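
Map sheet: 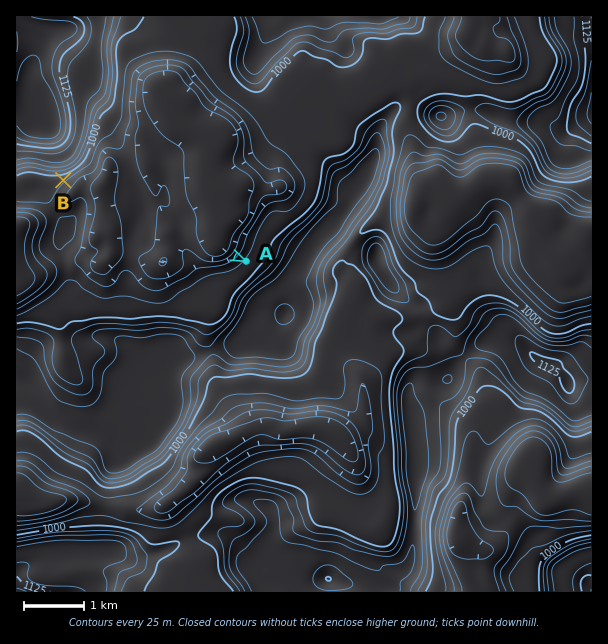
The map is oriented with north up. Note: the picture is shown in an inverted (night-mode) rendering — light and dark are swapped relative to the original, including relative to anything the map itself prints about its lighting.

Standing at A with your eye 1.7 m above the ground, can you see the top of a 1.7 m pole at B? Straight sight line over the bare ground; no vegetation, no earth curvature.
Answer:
yes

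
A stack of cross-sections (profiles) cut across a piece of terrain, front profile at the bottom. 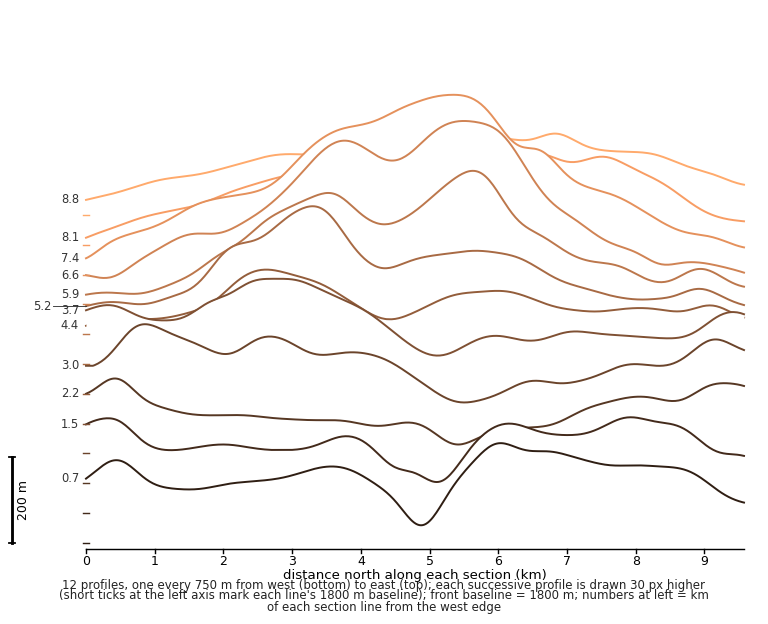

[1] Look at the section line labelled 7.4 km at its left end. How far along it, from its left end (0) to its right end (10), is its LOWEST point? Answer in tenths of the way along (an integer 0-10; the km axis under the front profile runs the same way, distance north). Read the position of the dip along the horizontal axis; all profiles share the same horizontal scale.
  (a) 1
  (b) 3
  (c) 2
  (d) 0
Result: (d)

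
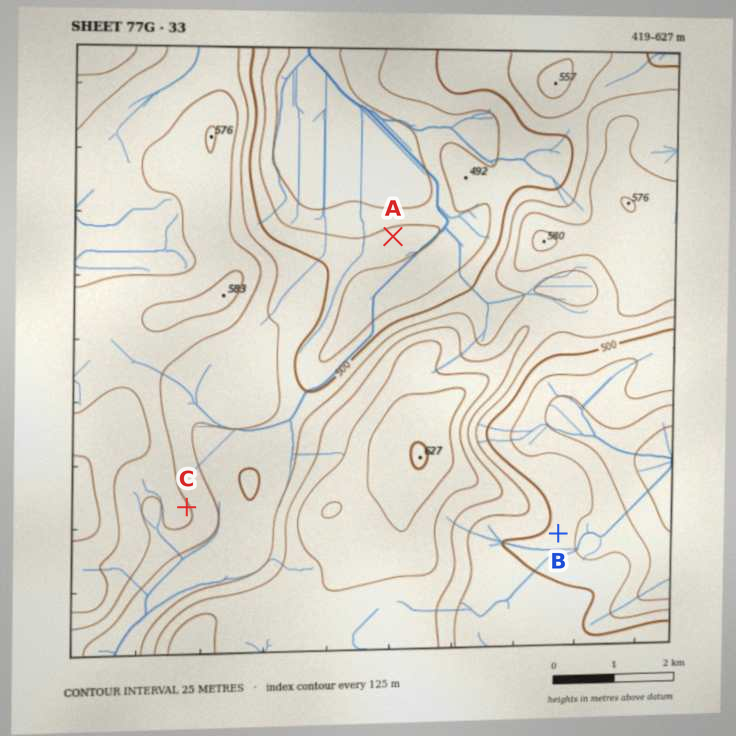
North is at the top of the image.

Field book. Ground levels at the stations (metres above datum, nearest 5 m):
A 485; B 490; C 550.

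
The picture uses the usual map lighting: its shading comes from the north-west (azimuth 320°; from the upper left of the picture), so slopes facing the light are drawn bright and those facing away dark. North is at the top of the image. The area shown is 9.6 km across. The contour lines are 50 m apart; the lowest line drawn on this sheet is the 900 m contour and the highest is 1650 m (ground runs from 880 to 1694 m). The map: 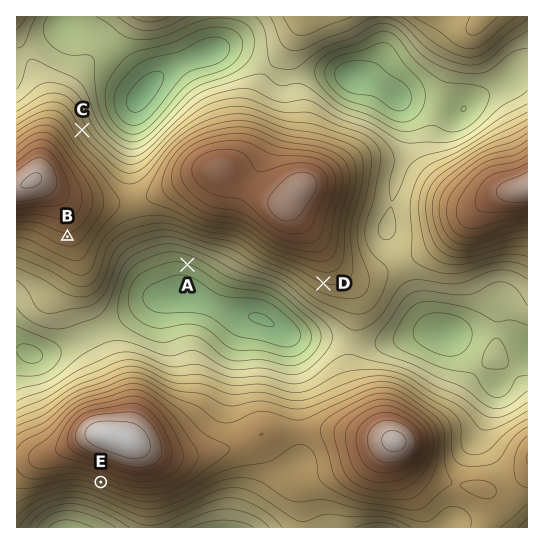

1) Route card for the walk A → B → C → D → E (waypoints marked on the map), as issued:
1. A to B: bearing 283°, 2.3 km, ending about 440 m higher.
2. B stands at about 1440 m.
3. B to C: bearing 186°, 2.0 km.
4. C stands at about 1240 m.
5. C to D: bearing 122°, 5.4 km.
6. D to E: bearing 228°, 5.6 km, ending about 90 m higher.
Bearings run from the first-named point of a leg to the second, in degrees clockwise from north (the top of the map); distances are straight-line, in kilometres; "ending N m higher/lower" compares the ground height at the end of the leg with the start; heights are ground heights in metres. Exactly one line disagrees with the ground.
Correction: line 3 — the bearing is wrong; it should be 008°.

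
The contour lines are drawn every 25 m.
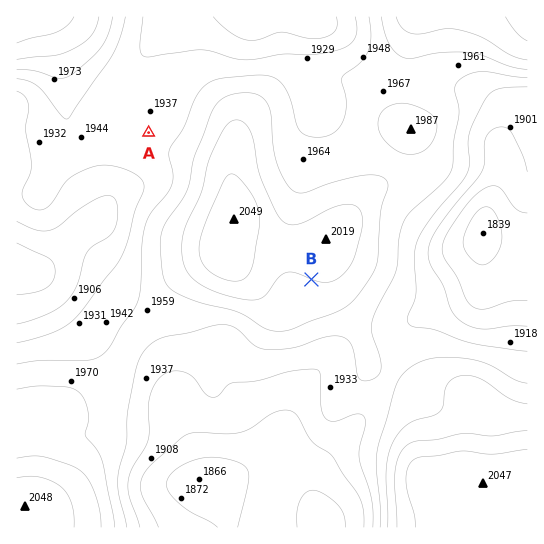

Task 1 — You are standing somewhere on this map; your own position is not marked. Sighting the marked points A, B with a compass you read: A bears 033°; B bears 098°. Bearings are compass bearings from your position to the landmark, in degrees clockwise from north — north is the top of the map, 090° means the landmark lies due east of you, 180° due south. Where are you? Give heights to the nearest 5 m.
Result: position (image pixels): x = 75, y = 246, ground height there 1890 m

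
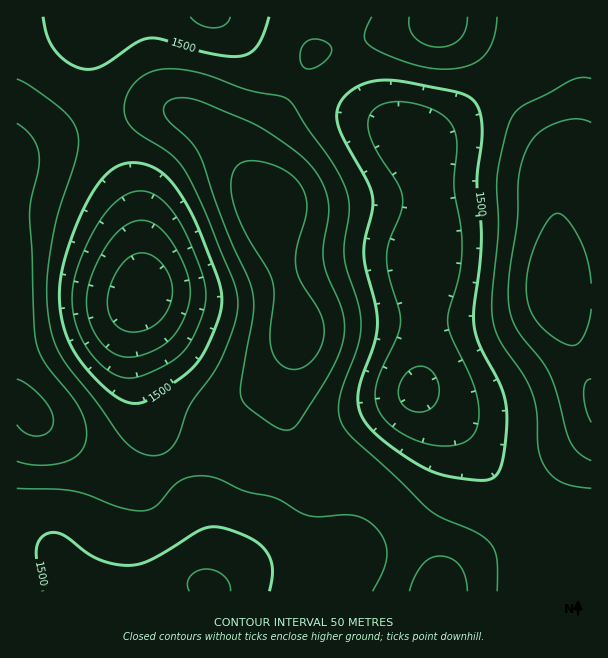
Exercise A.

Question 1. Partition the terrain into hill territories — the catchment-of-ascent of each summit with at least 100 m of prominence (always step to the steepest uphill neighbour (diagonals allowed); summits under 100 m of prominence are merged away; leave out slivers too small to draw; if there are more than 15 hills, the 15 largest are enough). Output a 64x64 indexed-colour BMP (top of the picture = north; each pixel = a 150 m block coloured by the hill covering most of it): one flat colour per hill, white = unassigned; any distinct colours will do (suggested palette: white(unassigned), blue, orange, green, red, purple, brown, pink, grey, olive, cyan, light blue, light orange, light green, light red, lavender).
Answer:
<image width="64" height="64" href="data:image/bmp;base64,Qk12CAAAAAAAAHYAAAAoAAAAQAAAAEAAAAABAAQAAAAAAAAIAAATCwAAEwsAABAAAAAAAAAA////ALR3HwAOf/8ALKAsACgn1gC9Z5QAS1aMAMJ34wB/f38AIr28AM++FwDox64AeLv/AIrfmACWmP8A1bDFABERERIiIiIiIiIhERERERERERERERERERERERERERERERERIiIiIiIiIiEREREREREREREREREREREREREREREREREiIiIiIiIiIREREREREREREREREREREREREREREREREiIiIiIiIiIhEREREREREREREREREREREREREREREREiIiIiIiIiIiEREREREREREREREREREREREREREREiIiIiIiIiIiIiIRERERERERERERERERERERERERERMyIiIiIiIiIiIiIhERERERERERERERERERERERERETMzIiIiIiIiIiIiIiEREREREREREREREREREREREREzMzMiIiIiIiIiIiIiEREREREREREREREREREREREREzMzMyIiIiIiIiIiIiIREREREREREREREREREREREREzMzMzIiIiIiIiIiIiIREREREREREREREREREREREREzMzMzMiIiIiIiIiIiIhEREREREREREREREREREREREzMzMzMyIiIiIiIiIiIhEREREREREREREREREREREREzMzMzMzIiIiIiIiIiIhERERERERERERERERERERERETMzMzMzMiIiIiIiIiIiERERERERERERERERERERERETMzMzMzMyIiIiIiIiIiERERERERERERERERERERERETMzMzMzMzIiIiIiIiIiIRERERERERERERERERERERERMzMzMzMzMiIiIiIiIiIRERERERERERERERERERERERMzMzMzMzMyIiIiIiIiIhERERERERERERERERERERERMzMzMzMzMzIiIiIiIiIiERERERERERERERERERERERMzMzMzMzMzMiIiIiIiIiERERERERERERERERERERERMzMzMzMzMzMyIiIiIiIiIRERERERERERERERERERERMzMzMzMzMzMzIiIiIiIiIhERERERERERERERERERERMzMzMzMzMzMzMiIiIiIiIhEREREREREREREREREREREzMzMzMzMzMzMyIiIiIiIiERERERERERERERERERERETMzMzMzMzMzMzIiIiIiIiIRERERERERERERERERERERMzMzMzMzMzMzMiIiIiIiIhEREREREREREREREREREREzMzMzMzMzMzMyIiIiIiIiERERERERERERERERERERETMzMzMzMzMzMzIiIiIiIiIRERERERERERERERERERERMzMzMzMzMzMzMiIiIiIiIhEREREREREREREREREREREzMzMzMzMzMzMyIiIiIiIiERERERERERERERERERERETMzMzMzMzMzMzIiIiIiIiIRERERERERERERERERERERMzMzMzMzMzMzMiIiIiIiIiEREREREREREREREREREREzMzMzMzMzMzMyIiIiIiIiIRERERERERERERERERERETMzMzMzMzMzMzIiIiIiIiIhERERERERERERERERERERMzMzMzMzMzMzMiIiIiIiIiEREREREREREREREREREREzMzMzMzMzMzMyIiIiIiIiIRERERERERERERERERERETMzMzMzMzMzMzIiIiIiIiIhEREREREREREREREREREREzMzMzMzMzMzMiIiIiIiIiERERERERERERERERERERETMzMzMzMzMzMyIiIiIiIiIRERERERERERERERERERERMzMzMzMzMzMzIiIiIiIiIhEREREREREREREREREREREzMzMzMzMzMzMiIiIiIiIhERERERERERERERERERERETMzMzMzMzMzMyIiIiIiIiERERERERERERERERERERERMzMzMzMzMzMzIiIiIiIiIREREREREREREREREREREREzMzMzMzMzMzMiIiIiIiIhERERERERERERERERERERETMzMzMzMzMzMyIiIiIiIhERERERERERERERERERERERMzMzMzMzMzMzIiIiIiIiEREREREREREREREREREREREzMzMzMzMzMzMiIiIiIiEREREREREREREREREREREREzMzMzMzMzMzMyIiIiIiIRERERERERERERERERERERETMzMzMzMzMzMzIiIiIiIRERERERERERERERERERERERMzMzMzMzMzMzMiIiIiIhERERERERERERERERERERERETMzMzMzMzMzMyIiIiIiEREREREREREREREREREREREREzMzMzMzMzMzIiIiIiEREREREREREREREREREREREREREzMzMzMzMzMiIiIiIRERERERERERERERERERERERERERMzMzMzMzMyIiIiIhERERERERERERERERERERERERERETMzMzMzMzIiIiIiEREREREREREREREREREREREREREREzMzMzMzMiIiIiIREREREREREREREREREREREREREREREzMzMzMyIiIiIRERERERERERERERERERERERERERERERMzMzMzIiIiIhERERERERERERERERERERERERERERERETMzMzMiIiIiEREREREREREREREREREREREREREREREREzMzMyIiIiIRERERERERERERERERERERERERERERERERMzMzIiIiIhERERERERERERERERERERERERERERERERETMzMiIiIiIRERERERERERERERERERERERERERERERERETMyIiIiIhERERERERERERERERERERERERERERERERERER"/>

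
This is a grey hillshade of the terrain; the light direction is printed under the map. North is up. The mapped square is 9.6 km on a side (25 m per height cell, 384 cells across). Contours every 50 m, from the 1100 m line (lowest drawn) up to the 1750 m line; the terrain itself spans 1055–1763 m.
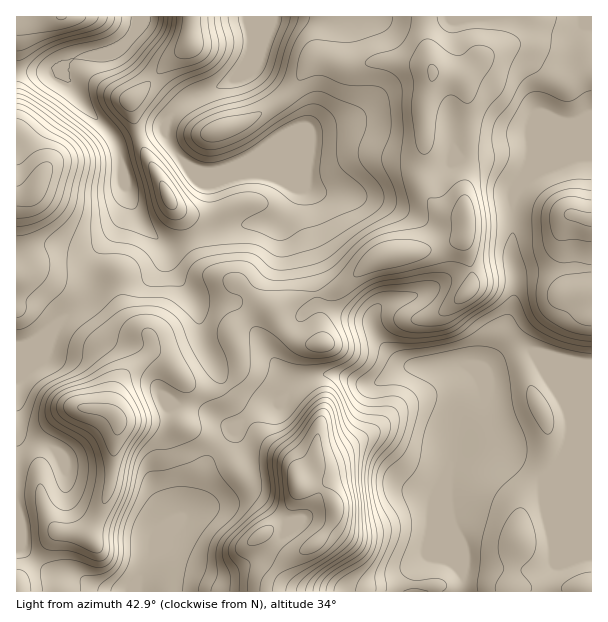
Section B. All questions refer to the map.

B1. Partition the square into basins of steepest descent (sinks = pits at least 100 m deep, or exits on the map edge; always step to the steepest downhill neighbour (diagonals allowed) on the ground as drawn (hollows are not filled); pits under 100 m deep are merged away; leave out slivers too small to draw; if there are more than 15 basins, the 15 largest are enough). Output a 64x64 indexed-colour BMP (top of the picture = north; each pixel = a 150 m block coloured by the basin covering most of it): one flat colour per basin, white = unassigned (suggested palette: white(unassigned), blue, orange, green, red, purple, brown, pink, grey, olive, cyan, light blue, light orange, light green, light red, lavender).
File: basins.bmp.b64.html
<image width="64" height="64" href="data:image/bmp;base64,Qk12CAAAAAAAAHYAAAAoAAAAQAAAAEAAAAABAAQAAAAAAAAIAAATCwAAEwsAABAAAAAAAAAA////ALR3HwAOf/8ALKAsACgn1gC9Z5QAS1aMAMJ34wB/f38AIr28AM++FwDox64AeLv/AIrfmACWmP8A1bDFABEREREREREREREREREREREREREREREREREREREREREREREREREREREREREREREREREREREREREREREREREREREREREREREREREREREREREREREREREREREREREREREREREREREREREREREREREREREREREREREREREREREREREREREREREREREREREREREREREREREREREREREREREREREREREREREREREREREREREREREREREREREREREREREREREREREREREREREREREREREREREREREREREREREREREREREREREREREREREREREREREREREREREREREREREREREREREREREREREREREREREREREREREREREREREREREREREREREREREREREREREREREREREREREREREREREREREREREREREREREREREREREREREREREREREREREREREREREzMRERERERERERERERERERERERERERERERERERERERETMxERERERERERERERERERERERERERERERERERERERERMzEREREREREREREREREREREREREREREREREREREREREzMRERERERERERERERERERERERERERERERERERERERETMxERERERERERERERERERERERERERERERERERERERERMzMREREREREREREREREREREREREREREREREREREREREzMxERERERERERERERERERERERERERERERERERERERETMzMRERERERERERERERERERERERERERERERERERERERMzMxEREREREREREREREREREREREREREREREREREREREzMzMxMzERERERERERERERERERERERERERERERERERETMzMzMzMRERERERERERERERERERERERERERERERERERMzMzMzMxERERERMxEREREREREREREREREREREREREREzMzMzMzMRERETMzMRERERERERERERERERERERERERETMzMzMzMxERETMzMzERERERERERERERERERERERERERMzMzMzMzMxETMzMzMREREREREREREREREREREREREREzMzMzMzMzMzMzMzMxERERERERERERERERERERERERETMzMzMzMzMzMzMzMxERERERERERERERERERERERERERMzMzMzMzMzMzMzMzEREREREREREREREREREREREREREzMzMzMzMzMzMzMzMRERERERERERERERERERERERERETMzMzMzMzMzMzMzMzMRERERERERERERERERERERERERMzMzMzMzMzMzMzMzMzMREREREREREREREREREREREREzMzMzMzMzMzMzMzMzMiIRERERERERERERERERERERETMzMzMzMzMzMzMzMzMiIiIiIRERERERERERERERERERMzMzMzMzMzMzMzMzIiIiIiIiIRERERERERERERERERETMzMzMzMzMzMzMyIiIiIiIiIiEREREREREREREREREREzMzMzMzMzMzMyIiIiIiIiIiIhEREREREREREREREREzMzMzMzMzMzMyIiIiIiIiIiIiIiERERERERERERERETMzMzMzMzMzMzIiIiIiIiIiIiIiIiIiERERERERERERMzMzMzMzMzMzIiIiIiIiIiIiIiIiIiIiIREREREREREzMzMzMzMzMzMiIiIiIiIiIiIiIiIiIiIhERERERERETMzMzMzMzMzMiIiIiIiIiIiIiIiIiIiIiERERERERERMzMzMzMzMzMyIiIiIiIiIiIiIiIiIiIREREREREREREzMzMzMzMzMyIiIiIiIiIiIiIiIiIiIREREREREREREzMzMzMzMzMzIiIiIiIiIiIiIiIiIiIRERERERERERETMzMzMzMzMzIiIiIiIiIiIiIiIiIiIhERERERERERERMzMzMzMzMzMiIiIiIiIiIiIiIiIiIiEREREREREREREzMzMzMzMzMiIiIiIiIiIiIiIiIiIiIRERERERERERETMzMzMzMzMiIiIiIiIiIiIiIiIiIiIhERERERERERERMzMzMzMzMyIiIiIiIiIiIiIiIiIiIiEREREREREREREzMzMzMzMzIiIiIiIiIiIiIiIiIiIiIRERERERERERETMzMzMzMzIiIiIiIiIiIiIiIiIiIiIhERERERERERERMzMzMzMzMiIiIiIiIiIiIiIiIiIiIiEREREREREREREzMzMzMzMyIiIiIiIiIiIiIiIiIiIiIRERERERERERETMzMzMzMzIiIiIiIiIiIiIiIiIiIiIhERERERERERERMzMzMzMzMyIiIiIiIiIiIiIiIiIiIiIREREREREREREzMzMzMzMzMiIiIiIiIiIiIiIiIiIiIhERERERERERETMzMzMzMzMzIiIiIiIiIiIiIiIiIiIiERERERERERERMzMzMzMzMzMyIiIiIiIiIiIiIiIiIiIREREREREREREzMzMzMzMzMzMiIiIiIiIiIiIiIiIiIhERERERERERETMzMzMzMzMzMzIiIiIiIiIiIiIiIiIiERERERERERERMzMzMzMzMzMzMiIiIiIiIiIiIiIiIiIREREREREREREzMzMzMzMzMzMyIiIiIiIiIiIiIiIiIRERERERERERETMzMzMzMzMzMzIiIiIiIiIiIiIiIiIhERERERERERER"/>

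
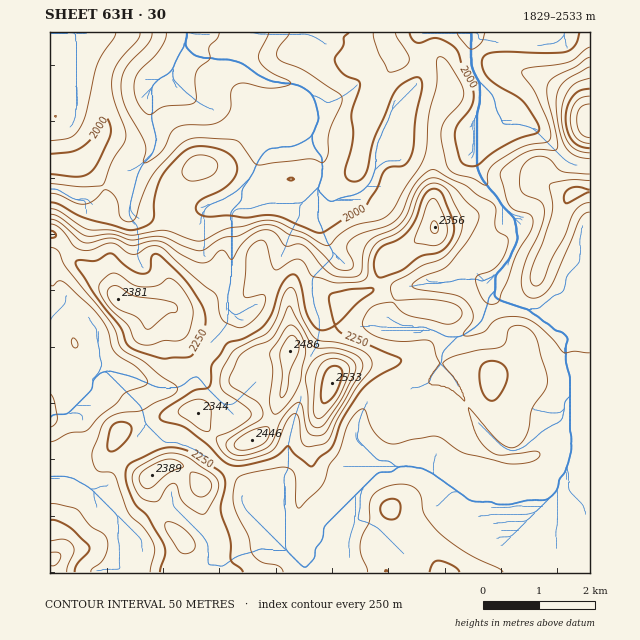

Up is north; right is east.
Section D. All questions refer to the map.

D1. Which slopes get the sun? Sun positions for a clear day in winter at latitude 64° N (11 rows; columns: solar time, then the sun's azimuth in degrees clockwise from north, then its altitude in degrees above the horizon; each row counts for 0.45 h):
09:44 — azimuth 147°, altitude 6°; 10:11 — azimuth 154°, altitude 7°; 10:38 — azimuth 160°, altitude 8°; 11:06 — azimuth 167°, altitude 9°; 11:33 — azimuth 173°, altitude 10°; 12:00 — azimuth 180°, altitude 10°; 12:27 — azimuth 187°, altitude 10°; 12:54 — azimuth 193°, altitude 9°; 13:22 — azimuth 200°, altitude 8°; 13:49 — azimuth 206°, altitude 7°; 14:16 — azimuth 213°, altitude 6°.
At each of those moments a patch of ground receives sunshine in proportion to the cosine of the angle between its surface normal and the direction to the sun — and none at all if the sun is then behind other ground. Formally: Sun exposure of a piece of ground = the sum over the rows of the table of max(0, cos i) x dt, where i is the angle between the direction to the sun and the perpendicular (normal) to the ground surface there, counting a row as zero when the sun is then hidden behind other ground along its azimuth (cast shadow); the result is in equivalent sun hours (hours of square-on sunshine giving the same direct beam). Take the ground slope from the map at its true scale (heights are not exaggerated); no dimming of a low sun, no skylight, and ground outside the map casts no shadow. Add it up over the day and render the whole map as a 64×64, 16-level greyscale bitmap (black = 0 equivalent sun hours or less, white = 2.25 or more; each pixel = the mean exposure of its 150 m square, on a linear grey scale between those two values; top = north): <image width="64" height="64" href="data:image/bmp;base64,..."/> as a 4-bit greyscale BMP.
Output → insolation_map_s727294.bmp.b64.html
<image width="64" height="64" href="data:image/bmp;base64,Qk12CAAAAAAAAHYAAAAoAAAAQAAAAEAAAAABAAQAAAAAAAAIAAATCwAAEwsAABAAAAAAAAAAAAAAABEREQAiIiIAMzMzAERERABVVVUAZmZmAHd3dwCIiIgAmZmZAKqqqgC7u7sAzMzMAN3d3QDu7u4A////AGZ3dlRVVDNFZlVCIjMzRVVVVVZlRFREMyIjMzM0REREZ5qoZVVUMkeZiGMiIiNFVVVVZ2QkVUMhEREiIzREREUSV3dlVVRFZ4d3ZUM0RVVVVVVWQjVWQhERIjNEVVVERAAREkVVVXiGRFZUREVVVVVVVUQzVWUyEiI0VVVVVURDAAERJFVYqWMkVTMzRVVVVVVVMjRWVDIjM0VVVVVVREQAASI0VoqWIjVUMzNFVVVVVVUzR5dTMzREVVVVVVVURQASM0VYqXQ0VmQzNFVVVVVVVURpl1QzREVVVVVVVVVVABI0RWiqdVWJhkM0VVVVZVVVVVVVVEREVVVVVVVVVVUAEjRFaLuFV5qpZERVVUV3VVVUIRJERERVVVVVVVVVVRESNEV5rKdmial2VVVVRXh1VVMQABM0RFVVVVVVVVVVMzNFVniauoZUNFZlVVVVeHVVVCEAEjRVVWZmZmZVVVVVRFeHZDOMyVAAJpmHZmZ3ZlVUMiIjRVVmZmd3dmZVVXZlV5hRAASHIAA7/+y5mHZ3VVRFVEVVZmZmZmZ3ZlVVd3ZWiFEAAAAAAp///9qamKl1VVVmZmZmZmZVVVVlVUU1ZTNYYxAAAAAWvf//6XmrynVVZ3d2ZmZmVFVVREVVRAEjIjZ1IQAAAncyN724Zq3adVZ4iHdmZmVFVmZUM0RVAAASNEQyEABKowAAE4llrtl2Vnh3dmZmZUVnZmVDNFUQABERESM0WLyDEAAAaoad25dmd2ZmZmZUVnZlVVRFVUMyEAAAATWLqGQxAAGMyHrdynZVRVVWZURndlVVVVVVVUQxAAAAABIhIzIyJY3qVr7slkQ0REVUNXh2VWZmVVVVREMhABEAAAACWJiFWcpVje2nQzNEQzNFeHZmZmZlVVVERDIRERAAAAObllRFiGRZvMl1REQzI1Znd2ZmZlVFVVREMhEjV2QQE2ZVRERWVDWc3Kh3ZlRVZmZmZmVVRFVVZlQzNGiqhTM0M1VURWUzIli7upiHZVVmVERVVUQ0VVZ3VEV5u6dmdkMSV3ZmhjEAAkZmZ3dlVVQyEjREQzRCVndlac79p3d1MREkZmaIMAAAASIzRVQyIRAAJEQzMxBWZlVpzv66qYVDIAABEkUQAAAAAAABNCAAAAAkVDMhAFVUNFaJu7u7l2QgAAABAQAAAAAAAAACQxAAAkVDIRIzVENFeJh4iZmHUxAAAAEAAAAAAAESIjR5YxEjMhEBRVVURFesynZ3ZmZSEQAAAQAAAAESI0Vniau3MiEAABRFVWVEau/rhmZlVTIiEAACAAAAJEREV4mal3UxAAABNEVVdlat/qdUNFQyIzMyABIRAAEkZ3ZlVDIQESEQACREVVV2ad23MQABIhESMjMhEhEBEiNYh0EAAAABIzM1mpVVVWaLyEEAAAARERIiNFMhAREQABJGQgAAAAI0Q0abuGZ3V6uDEAAAAQABEiI0QyEBEQAAADirgxABI0RENGiYZVV5uVIQAAARAAASIkRDIQEQAAABas3bqHVEVmVDNHdlRHmEIRAAACEAAAIzRDIhABAAAAJXirzdyWVmZkMjaHVVhiAAEAABEAAAASIzMiEAEAAAASI1m97rl2ZmQyJIhlXHEAAAAAAAAAAAAREjIAAAAAARAAFZzuyoZVVDETiXVaUAAAAAAAAAAAAAAAEQAAAAAAAAABWbuphlQ0MRJ6hVEAAAAAAAAAAAAAAAAAAAAAAAAAAAAlZlZ3ZCNDIjeGUAAAAAAAAAAAAAAAAAAAAAAAAAAAABMyNFZlREQyJYhgAAAAAAAAABEQAAAAAAAAAAAAAAAAIhIiI0VVd1Q0iqAAAAAAAAABIiEQAAAAAAAAAAAAAAAiEiEREkiZhlWc4AAAAAAAABI0RDIQAAAAAAESIRAAABEBIRAAR3iYZGrBAAAAAAAAE0VWZTEQABIyIiNDIRAAAAAAAAJmZ4dBESUhEQAAAAATRFVVQxESM0QiI0MyEQAAAAAAFWVVVBAAB3ZVIAAAAAE0VVVDEQAAEjIjMzIRAAAAAAASMzQzEAADIjVTEAAAABNEQyIRAAAAIzMzMhEQAQAAAAAAEREAADAAAlZTIQAAAAAAASIhEAETMzMzIiESERERAAAAAAFc8AAANnZDEAAAAAACRERDMiNEREQzMiIiIiIhAAAABe/xAAElZkIREAAAABNFZmVEM0VERDMzMzMzMyIQAAAYzvQyEjREIRERAAAAEjRWZVUzNFRUQzMzREQzMiEAADiIhVQzMzIREREAAAASM0VVVUMjRVVEMzRXdkMzMiECd2VEREQzIhEhEQAAASIzNEVURCI1VUQzM0ioZDMzM1h1MhRERDMiIiIREAAjNEMzIzNEQyNWVEQzNYl1M0RFeGMQBEREMzMzMiIRI0REMhAAE1eGQzVlREMzVlQ0RWd2QhAERVREREMzMzNFVEMhARI2iIh0I3h1REMzI0ZniHQhAAVVVERmVEQzNEQzIhJGeImYiIdTWKl1VCETeIh2QhAABVVURHiGVEREMiESNoqqqph2Z3ZXqodUIiR3ZUMQAAAFVVREaamGVEQzM0RWeJmYdlRFZmd2ZlMjM0MhAAAAAAVVVENIq5hlVEVVVUQ0VmVERDNGZkIjIRIhAAAAAAAABVVVQzWKmHVURERVQyIiIzRVRFZjIQAAARERIzMhAAAFVVVURFZmVVRERFVUMzMzRFREVVMzMhESMzRVVUQxAA"/>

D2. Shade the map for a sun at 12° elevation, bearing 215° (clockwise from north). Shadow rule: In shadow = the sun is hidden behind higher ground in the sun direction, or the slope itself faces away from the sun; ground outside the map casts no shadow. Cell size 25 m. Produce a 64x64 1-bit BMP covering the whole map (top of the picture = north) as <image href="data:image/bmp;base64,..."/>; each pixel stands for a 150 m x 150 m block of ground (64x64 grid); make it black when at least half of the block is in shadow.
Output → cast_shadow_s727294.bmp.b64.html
<image width="64" height="64" href="data:image/bmp;base64,Qk0+AgAAAAAAAD4AAAAoAAAAQAAAAEAAAAABAAEAAAAAAAACAAATCwAAEwsAAAIAAAAAAAAA////AAAAAAAAAAAAAAAAAAAAAAAAAAAAAAAAAAAAAAAwAAAAAAAAADgAAAAAAAAAGAAAAAAAAAAAAAAAAAAAAAAAAAAAAAAAAAAAAAAAAAAAAAAAAAAAAAAAGAAAAAAAAAA4AAAAAAAAAHgAAAAAAAAf+AAAAAAAAA/gAAAAAAAAA8AAAAAAAAAABwAAAAAAAAADwAAAAAAAwAAAAAAAAABAIAAAAAAAAABgAAAAAAAAACAAAAAAAAAAAAAAAAAAAAAAAAAAAAAAAAAAOAAAAAAAAAD8AAAAAAAAA/8AAAAAAAPH/wAAAAAAAcf/AABwAAAAB78AAeAAAAAHjwAD4AAAQAeDAcAAAADgB4Af4AAA8eAHgB/gAADx4Ab4AAAAAPPgB/gAAAAA4+AD+AAAABjn4APgAAAAGe/gA8AAAAA///AfwYAAAP/////DgQAA/////8fDgAD///H/wAOAAP/44H/AA8AA//AAHgAD+AB+AAAAAAfwAA4AAAAAB/APAAAAAAAH8A8AAAAAAAPwH8AAHAAAAfBwAAB8AAAA+PAAAHwAAABwcAAAOAAAACAAAOAAAAAAAAAB4AAAAAAAAAHgAAAAAAAAAcAAAAAAAAEAwAAAAABAAQAAAAAAAMAAAAAAAAAAwAAAAAAAAADAAAAAAAAAAIAAAAAAAAAjwAAAAAAAACGAAA=="/>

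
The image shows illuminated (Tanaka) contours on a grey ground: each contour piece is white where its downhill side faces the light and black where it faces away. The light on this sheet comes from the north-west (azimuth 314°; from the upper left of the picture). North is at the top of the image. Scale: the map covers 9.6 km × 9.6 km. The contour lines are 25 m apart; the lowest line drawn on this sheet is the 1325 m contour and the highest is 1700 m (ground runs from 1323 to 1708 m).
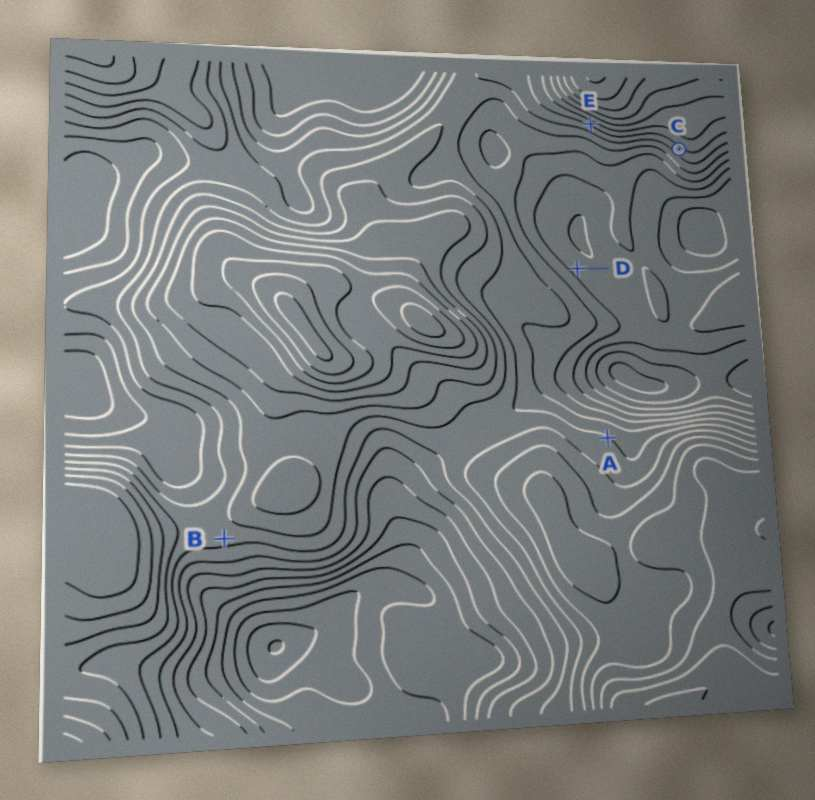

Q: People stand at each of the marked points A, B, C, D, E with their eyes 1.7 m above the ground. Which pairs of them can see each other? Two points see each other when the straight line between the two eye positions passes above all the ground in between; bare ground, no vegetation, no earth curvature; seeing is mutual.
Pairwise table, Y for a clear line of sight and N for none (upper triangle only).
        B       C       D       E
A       N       Y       N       Y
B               N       N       N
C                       Y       N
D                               Y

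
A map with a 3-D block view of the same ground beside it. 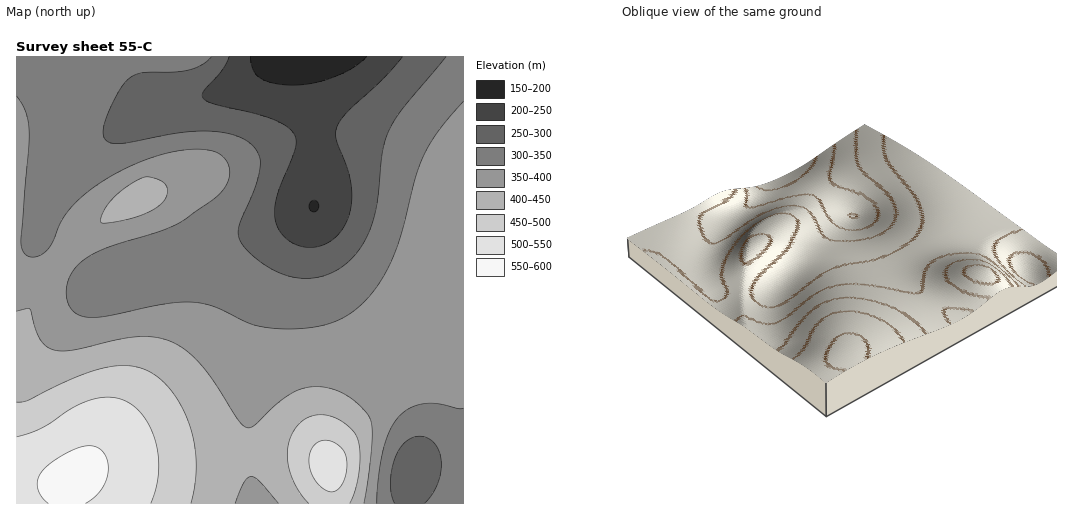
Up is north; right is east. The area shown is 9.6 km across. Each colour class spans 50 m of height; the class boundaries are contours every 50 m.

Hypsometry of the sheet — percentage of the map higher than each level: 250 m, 91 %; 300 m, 79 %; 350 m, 52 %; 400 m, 24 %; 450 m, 13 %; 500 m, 7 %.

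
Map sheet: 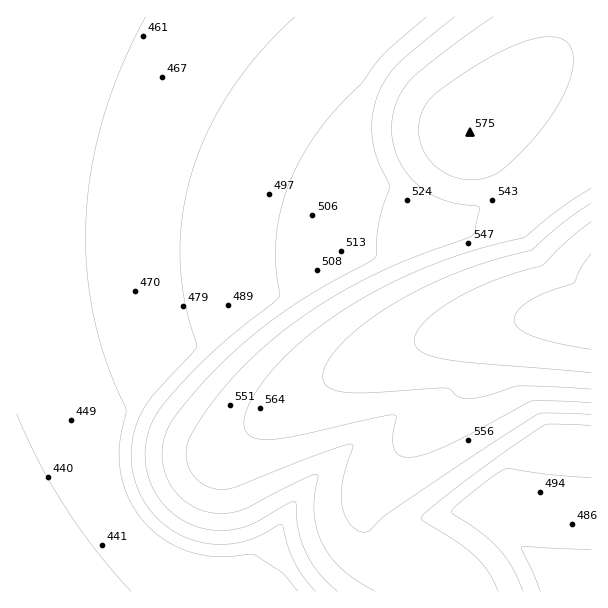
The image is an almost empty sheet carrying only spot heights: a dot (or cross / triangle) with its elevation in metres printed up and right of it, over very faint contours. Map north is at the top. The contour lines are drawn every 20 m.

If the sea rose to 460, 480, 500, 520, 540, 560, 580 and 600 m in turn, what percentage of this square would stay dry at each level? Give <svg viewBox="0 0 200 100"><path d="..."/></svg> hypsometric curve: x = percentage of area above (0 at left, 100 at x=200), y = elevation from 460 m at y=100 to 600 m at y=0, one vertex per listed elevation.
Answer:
<svg viewBox="0 0 200 100"><path d="M163 100l-28-14-29-15-21-14-20-14-26-14-21-15-9-14"/></svg>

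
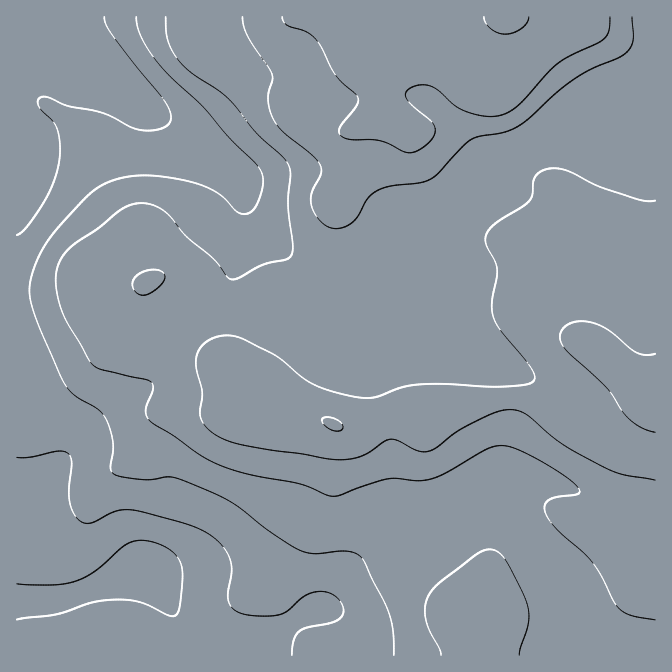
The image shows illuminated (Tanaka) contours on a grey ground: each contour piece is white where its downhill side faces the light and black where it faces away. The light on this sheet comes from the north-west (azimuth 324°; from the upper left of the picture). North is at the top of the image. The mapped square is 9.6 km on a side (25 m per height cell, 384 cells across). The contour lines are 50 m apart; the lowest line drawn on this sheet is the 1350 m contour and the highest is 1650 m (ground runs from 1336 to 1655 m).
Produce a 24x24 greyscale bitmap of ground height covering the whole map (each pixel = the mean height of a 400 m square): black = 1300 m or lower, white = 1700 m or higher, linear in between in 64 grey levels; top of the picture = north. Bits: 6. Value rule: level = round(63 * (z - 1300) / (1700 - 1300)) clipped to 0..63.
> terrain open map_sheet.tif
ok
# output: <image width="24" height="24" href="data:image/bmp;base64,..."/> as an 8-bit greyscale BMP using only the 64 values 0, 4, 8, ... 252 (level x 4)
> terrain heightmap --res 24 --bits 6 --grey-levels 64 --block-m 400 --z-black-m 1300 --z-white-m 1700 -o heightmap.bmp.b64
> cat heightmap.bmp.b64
<image width="24" height="24" href="data:image/bmp;base64,Qk12BgAAAAAAADYEAAAoAAAAGAAAABgAAAABAAgAAAAAAEACAAATCwAAEwsAAAABAAAAAAAAAAAAAAEBAQACAgIAAwMDAAQEBAAFBQUABgYGAAcHBwAICAgACQkJAAoKCgALCwsADAwMAA0NDQAODg4ADw8PABAQEAAREREAEhISABMTEwAUFBQAFRUVABYWFgAXFxcAGBgYABkZGQAaGhoAGxsbABwcHAAdHR0AHh4eAB8fHwAgICAAISEhACIiIgAjIyMAJCQkACUlJQAmJiYAJycnACgoKAApKSkAKioqACsrKwAsLCwALS0tAC4uLgAvLy8AMDAwADExMQAyMjIAMzMzADQ0NAA1NTUANjY2ADc3NwA4ODgAOTk5ADo6OgA7OzsAPDw8AD09PQA+Pj4APz8/AEBAQABBQUEAQkJCAENDQwBEREQARUVFAEZGRgBHR0cASEhIAElJSQBKSkoAS0tLAExMTABNTU0ATk5OAE9PTwBQUFAAUVFRAFJSUgBTU1MAVFRUAFVVVQBWVlYAV1dXAFhYWABZWVkAWlpaAFtbWwBcXFwAXV1dAF5eXgBfX18AYGBgAGFhYQBiYmIAY2NjAGRkZABlZWUAZmZmAGdnZwBoaGgAaWlpAGpqagBra2sAbGxsAG1tbQBubm4Ab29vAHBwcABxcXEAcnJyAHNzcwB0dHQAdXV1AHZ2dgB3d3cAeHh4AHl5eQB6enoAe3t7AHx8fAB9fX0Afn5+AH9/fwCAgIAAgYGBAIKCggCDg4MAhISEAIWFhQCGhoYAh4eHAIiIiACJiYkAioqKAIuLiwCMjIwAjY2NAI6OjgCPj48AkJCQAJGRkQCSkpIAk5OTAJSUlACVlZUAlpaWAJeXlwCYmJgAmZmZAJqamgCbm5sAnJycAJ2dnQCenp4An5+fAKCgoAChoaEAoqKiAKOjowCkpKQApaWlAKampgCnp6cAqKioAKmpqQCqqqoAq6urAKysrACtra0Arq6uAK+vrwCwsLAAsbGxALKysgCzs7MAtLS0ALW1tQC2trYAt7e3ALi4uAC5ubkAurq6ALu7uwC8vLwAvb29AL6+vgC/v78AwMDAAMHBwQDCwsIAw8PDAMTExADFxcUAxsbGAMfHxwDIyMgAycnJAMrKygDLy8sAzMzMAM3NzQDOzs4Az8/PANDQ0ADR0dEA0tLSANPT0wDU1NQA1dXVANbW1gDX19cA2NjYANnZ2QDa2toA29vbANzc3ADd3d0A3t7eAN/f3wDg4OAA4eHhAOLi4gDj4+MA5OTkAOXl5QDm5uYA5+fnAOjo6ADp6ekA6urqAOvr6wDs7OwA7e3tAO7u7gDv7+8A8PDwAPHx8QDy8vIA8/PzAPT09AD19fUA9vb2APf39wD4+PgA+fn5APr6+gD7+/sA/Pz8AP39/QD+/v4A////ACQoKCgwKCQoMDhAREhQaHyAhIB4dHB0dCAgJCgoICQ0PEA8PERUbICIiIR8dHR4gBwcHBwcHCQ4REhEQEhccHyEiIR4cHSAjDAwLCAcHCQ4RFBUVFhkbHR8gHx0dHyIiDQ0ODAkKDRAUFxobGxoaGxweHR0fISIgCw0RERASFBUYGhweHh0cGxobHR8gISEiDA0TFhcXGBodHiAhISAfHx0dHh4fISUmEA8SFxkaHSIlJicoKCUlJiIfHyAkKCorExITGBwfJCgqKywuLioqKygkIyYqLC0vExQXGx4iJikqKywsKigqKyspKCgqLC8xExcdHyAhJikpKigkIiIkJSUlJigrLzExFBofISMjJSkoJyMgICAgISEkJyovMTEvFh0hIiUkIyQkJCMgICAgICElKSwvLy0sGB8jJCcmIyEhIyIgICAgICElKiwsKysrFx8jJCYnJCAfICEhICAgICElKSwsKisrExsgIiMjIB0bHSAkIyEgICMnKi0rKSsrDxUbHyEgHRkYGiIoKCQhISIkKCopKioqDhEWGRwbGRcXGSIpKigmJSIiJCgpKCcmDhASFBQVFRUWGyIoLC0uLCYiIyUmJSQjDxARERAREhYbIiktLzAxLysoJiMjIyMjDxAQDw4PFBohJyorLzExLy8xMCgkIyMjDw4NDQ4TGyAkJykrMDIxMDI1NTApJCMjDQ0NDRIbISIkKSsvNDU0MzQ1NjMwLCgkDw4OEBceISInLS8xNDU1NTY3NzY0Mi0lA=="/>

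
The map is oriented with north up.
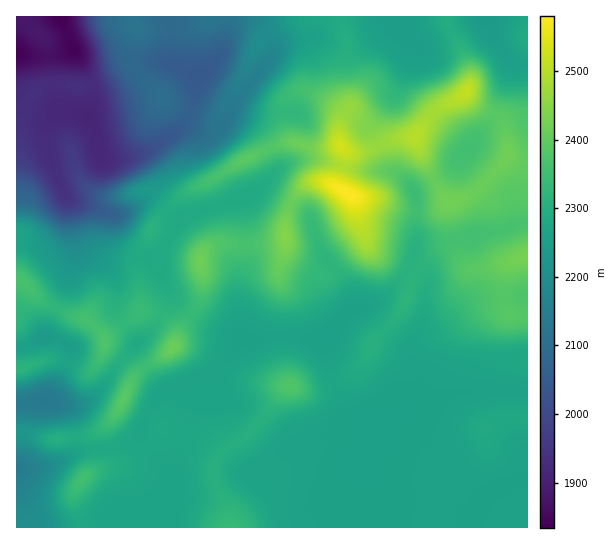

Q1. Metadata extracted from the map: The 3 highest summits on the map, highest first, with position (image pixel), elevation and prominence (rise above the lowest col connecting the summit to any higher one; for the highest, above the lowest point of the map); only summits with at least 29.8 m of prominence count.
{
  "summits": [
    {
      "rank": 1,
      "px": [349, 194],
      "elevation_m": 2580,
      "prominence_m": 746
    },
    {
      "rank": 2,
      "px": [341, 146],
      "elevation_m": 2529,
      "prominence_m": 39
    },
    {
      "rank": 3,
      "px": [466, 91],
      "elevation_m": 2513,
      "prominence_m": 50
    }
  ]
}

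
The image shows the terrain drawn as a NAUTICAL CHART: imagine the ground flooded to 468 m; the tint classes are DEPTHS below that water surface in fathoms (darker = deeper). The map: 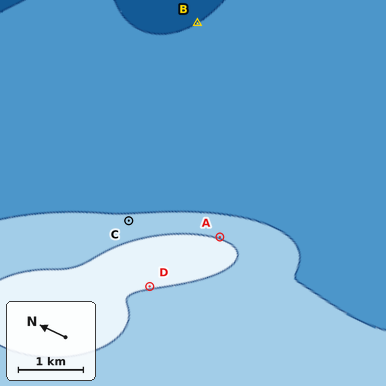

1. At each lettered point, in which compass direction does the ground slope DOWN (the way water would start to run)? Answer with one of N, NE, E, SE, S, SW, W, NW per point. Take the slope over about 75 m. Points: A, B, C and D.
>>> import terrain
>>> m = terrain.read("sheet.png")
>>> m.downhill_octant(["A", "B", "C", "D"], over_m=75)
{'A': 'E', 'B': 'NE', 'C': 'NE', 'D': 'SW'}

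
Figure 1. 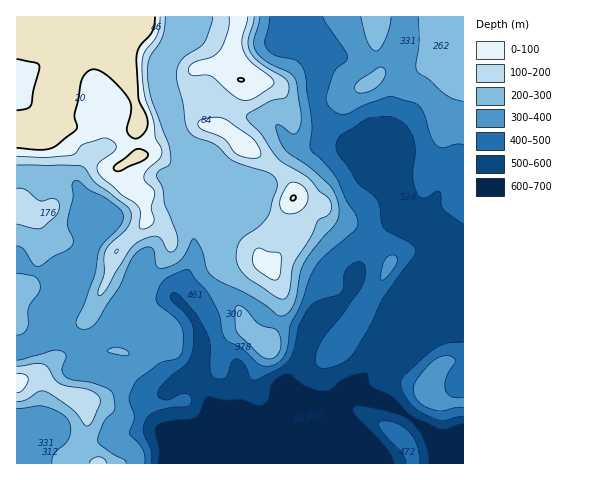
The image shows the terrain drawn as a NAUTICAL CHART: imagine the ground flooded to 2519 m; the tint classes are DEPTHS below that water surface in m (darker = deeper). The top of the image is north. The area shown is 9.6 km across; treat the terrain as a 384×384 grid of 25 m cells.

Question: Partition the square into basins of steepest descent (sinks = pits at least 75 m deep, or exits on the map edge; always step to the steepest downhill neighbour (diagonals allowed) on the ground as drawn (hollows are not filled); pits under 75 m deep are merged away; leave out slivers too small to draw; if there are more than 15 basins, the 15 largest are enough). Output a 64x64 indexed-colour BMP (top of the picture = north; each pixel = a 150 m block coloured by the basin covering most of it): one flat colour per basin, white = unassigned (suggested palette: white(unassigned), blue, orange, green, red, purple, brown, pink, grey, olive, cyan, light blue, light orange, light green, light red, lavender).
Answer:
<image width="64" height="64" href="data:image/bmp;base64,Qk12CAAAAAAAAHYAAAAoAAAAQAAAAEAAAAABAAQAAAAAAAAIAAATCwAAEwsAABAAAAAAAAAA////ALR3HwAOf/8ALKAsACgn1gC9Z5QAS1aMAMJ34wB/f38AIr28AM++FwDox64AeLv/AIrfmACWmP8A1bDFADMzMzMzMRERERERERERERERERERERERERERERERERERMzMzMzMREREREREREREREREREREREREREREREREREREzMzMzMxERERERERERERERERERERERERERERERERERETMzMzMzERERERERERERERERERERERERERERERERERERMzMzMzMREREREREREREREREREREREREREREREREREREzMzMzMxERERERERERERERERERERERERERERERERERETMzMzMzERERERERERERERERERERERERERERERERERERMzMzMzMREREREREREREREREREREREREREREREREREREzMzMzMxERERERERERERERERERERERERERERERERERETMzMzMxERERERERERERERERERERERERERERERERERERMzMzEREREREREREREREREREREREREREREREREREREREzMzERERERERERERERERERERERERERERERERERERERERERERERERERERERERERERERERERERERERERERERERERERERERERERERERERERERERERERERERERERERERERERERERERERERERERERERERERERERERERERERERERERERERERERERERERERERERERERERERERERERERERERERERERERERERERERERERERERERERERERERERERERERERERERERERERERERERERERERERERERERERERERERERERERERERERERERERERERERERERERERERERERERERERERERERERERERERERERERERERERERERERERERERERERERERERERERERERERERERERERERERERERERERERERERERERERERERERERERERERERERERERERERERERERERERERERERERERERERERERERERERERERERERERERERERERERERERERERERERERERERERERERERERERERERERERERERERERERERERERERERERERERERERERERERERERERERERERERERERERERERERERERERERERERERERERERERERERERERERERERERERERERERERERERERERERERERERERERERERERERERERERERERERERERERERERERERERERERERERERERERERERERERERERERERERERERERERERERERERERERERERERERERERERERERERERERERERERERERERERERERERERERERERERERERERERERERERERERERERERERERERERERERERERERERERERERERERERERERERERERERERERERERERERERERERERERERERERERERERERERERERERERERERERERERERERERERERERERERERERERERERERERERERERERERERERERERERERERERERERERERERERERERERERERERERERERERERERERERERERERERERERERERERERERERERERERERERERERERERERERERERERERERERERERERERERERERERERERERERERERERERERERERERERERERERERERERERERERERERERERERERERERERERERERERERERERERERERERERERERERERERERERERERERERERERERERERERERERERERERERERERERERERERERERERERERERERERERERERERERERERERERERERERERERERERERERERERERERERERERERERERERERERERERERERERERERERERERERERERERERERERERERERERERERERERERERERERERERERERERERERERERERERERERERERERERERERERERERERERERERERERERERERERERERERERERERERERERERERERERERERERERERERERERERERERERERERERERERERERERERERERERERERERERERESIiERERERERERERERERERERERERERERERERERERERESIiIRERERERERERERERERERERERERERERERERERERERIiIhEREREREREREREREREREREREREREREREREREREREiIiIRERERERERERERERERERERERERERERERERERERESIiIhERERERERERERERERERERERERERERERERERERERIiIiEREREREREREREREREREREREREREREREREREREREiIiIRERERERERERERERERERERERERERERERERERERESIiIiERERERERERERERERERERERERERERERERERERERIiIiIREREREREREREREREREREREREREREREREREREREiIiIiERERERERERERERERERERERERERERERERERERESIiIiIhERERERERERERERERERERERERERERERERERERIiIiIiIiIiEREREREREREREREREREREREREREREREREiIiIiIiIiIRERERERERERERERERERERERERERERERESIiIiIiIiIhERERERERERERERERERERERERERERERERIiIiIiIiIiIREREREREREREREREREREREREREREREREiIiIiIiIiIiIRERERERERERERERERERERERERERERESIiIiIiIiIiIhERERERERERERERERERERERERERERER"/>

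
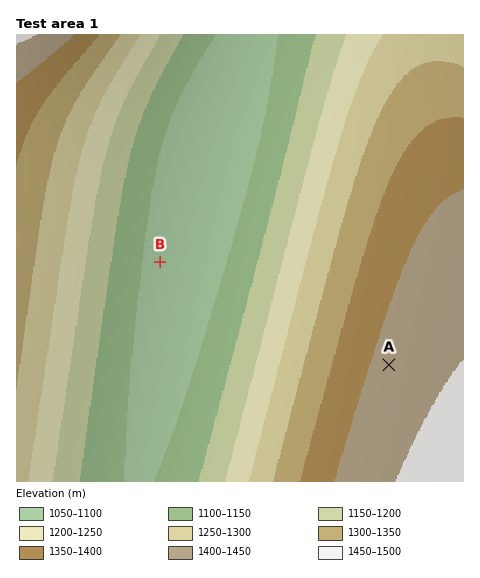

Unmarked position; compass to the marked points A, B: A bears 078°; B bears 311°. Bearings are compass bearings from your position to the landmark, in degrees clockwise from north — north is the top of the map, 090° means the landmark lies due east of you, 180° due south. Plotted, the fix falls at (300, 384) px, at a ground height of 1300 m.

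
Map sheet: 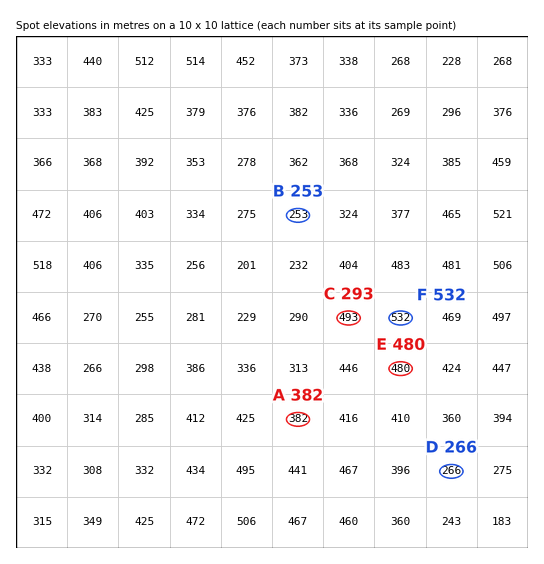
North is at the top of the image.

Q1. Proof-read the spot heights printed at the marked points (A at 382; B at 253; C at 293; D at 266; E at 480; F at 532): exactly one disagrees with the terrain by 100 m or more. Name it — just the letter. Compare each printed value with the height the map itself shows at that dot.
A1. C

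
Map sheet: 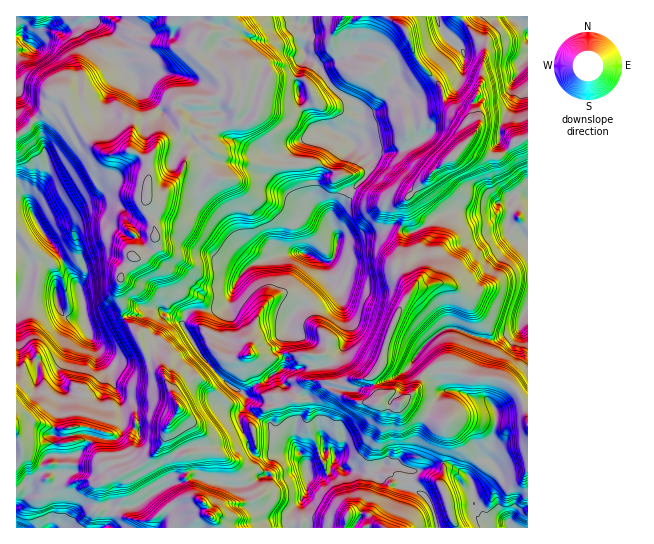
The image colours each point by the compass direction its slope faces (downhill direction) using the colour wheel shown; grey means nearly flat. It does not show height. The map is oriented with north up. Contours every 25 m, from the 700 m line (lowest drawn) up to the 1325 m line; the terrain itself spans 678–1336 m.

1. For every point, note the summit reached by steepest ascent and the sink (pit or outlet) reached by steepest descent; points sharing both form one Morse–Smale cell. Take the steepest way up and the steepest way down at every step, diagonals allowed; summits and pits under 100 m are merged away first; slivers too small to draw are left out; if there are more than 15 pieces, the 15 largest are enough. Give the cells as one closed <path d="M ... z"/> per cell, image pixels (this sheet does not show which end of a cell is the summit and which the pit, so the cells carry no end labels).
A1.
<path d="M293 16l-64 0 0 7-2 6-10 4 9 8 9 5 4 12 10 10 8-4 6 0 5 5 1 8-6 16-4 20-8 8-6 3-4-1-6-8-5 9-19 7-3 3-1 8-5 1-14 11-5 16-7 11-15 15-7 3-7-2-2 9 10 23 0 18-6 8-6 2-10 0-12 17-2 20 4 9-2 10 2 4 18-2 9-7 7 0 22 9 4 4 2-7 8-5 16 2 17-4 14-32 15-12 23-8 17-3 10 1 18 10 4 0 6-5 4-12 0-11-9-20-13-16 1-16 21-30 12-2 6-6-8-8-18-9-15-1-6-12-7-6-4-35 8-17-2-11 5-16-3-6-8 0z"/><path d="M227 16l-13 0-5 7-2 12-13-2-3 4-2 12 6 8 28 27 10 1 2 9-13-1-12 4-5 7-15 0-8-4-5 0-4 3 0 6 8 14-1 10-9 6-12 4-9 16-5 0-14-8-24 4-14-10-14-16-18-36-8 0-4 13-5 4 0 3-9 6-6 9-13 9 0 61 12 5 11 23 40 60 4 11 2 22 5 13 11-1 22-13 0-15-4-9 2-20 12-17 10 0 6-2 6-8 0-18-10-23 2-9 7 2 7-3 15-15 7-11 5-16 14-11 4 0 2-9 3-3 19-7 5-9 6 8 4 1 6-3 8-8 10-42-6-7-6 0-8 4-10-10-4-12-9-5-9-8 10-4 2-6z"/><path d="M522 193l-7 0-9 10-7 0-3 6-6 3-36-3-17 8-20 14-10 1-7-3 0 29-7 8 11 11 7 10 0 4-20 38-10 36-9 12 7 24 8-5 8 7 6 0 15-13 5-13 10-9 4 4 19 0 17 5 23 0 15 6 10 10 9 25 0-177-20-18 1-10 6-10 13-5z"/><path d="M26 289l-3 1-2 7-5 6 0 130 4 9 2 2 23 0 42-4 8 6 8 17 12-2 7 12 16-6 9-7 13-13 5-9 1-6 7 19 6 5 6-1 0-4-5-12-11-14 10-19-7-11-13-32-5-6-9-3-8-21-13-15-23 13-11 1-5-15-14 2-11-8-5-18-13 0z"/><path d="M389 16l-96 1 0 4 4 3 8 0 3 6-5 16 2 11 14 9 10 19 8 7 23 14 3 15-10 18 0 4 13 6 6 9-3 1 0 11-2 5-16 16-7 2-4 10-8 8-1 11 7 18 5-3 12 2 26-7 12-7 6 3 5-9 1-20 33-32 16-11 19-22-5-12-24-20-5-19-22-22-10-30z"/><path d="M213 16l-123 0-1 7 8-2 6 3 12 13 2 22-7 0-13-7-20-25-14 5-18 0-12 15-7 4-10 2 0 82 13-7 6-9 9-6 0-3 5-4 4-13 8 0 18 36 14 16 14 10 24-4 14 8 5 0 9-16 12-4 9-6 1-10-8-14 0-6 4-3 5 0 8 4 15 0 5-7 12-4 13 1-2-9-10-1-28-27-6-8 0-8 5-8 14 1z"/><path d="M298 252l-20 3-28 10-14 17-5 17-5 8-17 4-16-2-8 5-2 8 2 8 19 29 23 25 20 13-2 10 12 10 9-9 19-7 24-1 0-3-10-1-14-11-8-12 6-5 16 1 26-2 6-3 9-10 8-17 0-12-8-32-13-14-3-16z"/><path d="M527 16l-138 1 18 14 10 30 22 22 5 19 10 10 7 3 10 11 2 8-8 9 25 14 11-1 13-13 14-6z"/><path d="M166 432l-1 6-5 9-13 13-24 13-3-2-5-10-12 2-8-17-8-6-10 0-8 3-47 1-5-11-1 94 86 1 5-5 0-9 3-9 5 3 19-1 35-22 6-9 12-3-3-18-5 1-6-5z"/><path d="M157 308l-7 0-9 7-15 1-2 3 13 14 8 21 9 3 5 6 13 32 7 11-10 19 16 25 0 21 8 1 8 7 12 0 5 4 16 4 16-3 12-8 8 0-1-4-20-1-27-16-14-4 13-6 12-1 20-9-1-10 5-7-12-11 2-10-20-13-23-25-19-29-2-9-9-6z"/><path d="M394 225l-9 6-30 8-16 0-6 19-9 5 3 16 13 14 8 32 0 12-8 17-9 10-6 3-26 2-16-1-6 5 4 9 18 14 10 1 1 3 17-19 20 3 8-5 15-2 9-7 12-41 20-38 0-4-7-10-11-11 7-8 0-29z"/><path d="M371 376l-5 3-11 0-8 5-20-3-16 18 0 14 6 9 8 28 10 3 2 10 6 6 22 6 4 0 13-10 17 2 10 4 13 0 21-8 4-16-2-24-7-2-32-18-5 0-6 4-14-3z"/><path d="M462 417l-11 2-6 4 2 24-3 15 24 13 5 15 2 20 10 9 5 8 37 1 1-105-26 1z"/><path d="M527 137l-13 6-16 14-15-2-18-11-11 12-8 4-20 20-5 3-16 16-1 20-4 8 7 5 6 0 41-23 36 3 4-1 5-8 7 0 9-10 12 3z"/><path d="M335 459l-8 14-19 1-1 17-6 11 4 8 4 18 34 0 6-15 16 0 10 11 8 4 54-1-4-17-6-12-13-9-9-1-1-7-9-5-8-9-5-2-13 10-4 0-22-6z"/>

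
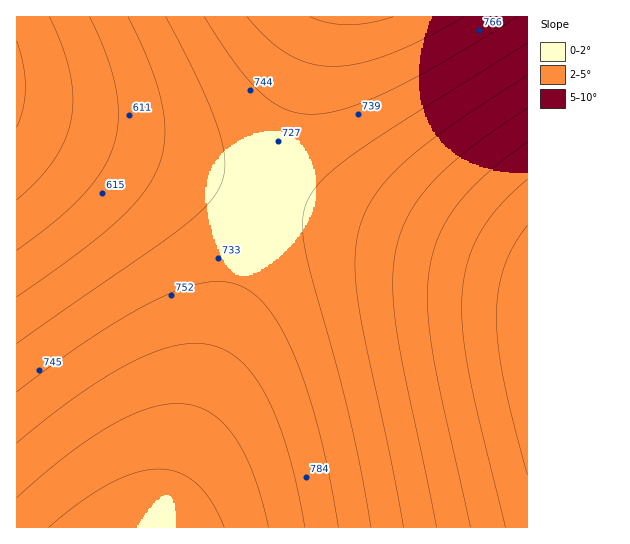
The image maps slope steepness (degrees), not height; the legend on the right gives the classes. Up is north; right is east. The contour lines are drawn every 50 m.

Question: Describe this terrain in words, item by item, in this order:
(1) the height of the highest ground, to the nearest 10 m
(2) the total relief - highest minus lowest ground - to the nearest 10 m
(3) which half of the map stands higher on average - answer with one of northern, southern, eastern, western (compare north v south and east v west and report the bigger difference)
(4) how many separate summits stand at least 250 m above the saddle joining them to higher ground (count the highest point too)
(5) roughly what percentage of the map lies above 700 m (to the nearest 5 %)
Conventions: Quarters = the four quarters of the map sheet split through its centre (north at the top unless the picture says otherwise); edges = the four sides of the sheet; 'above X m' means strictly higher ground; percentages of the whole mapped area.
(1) The highest point reaches roughly 940 m.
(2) From the lowest to the highest ground is roughly 530 m.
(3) On average the western half of the map is the higher ground.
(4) There is 1 summit with 250 m or more of prominence.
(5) About 50 % of the map lies above 700 m.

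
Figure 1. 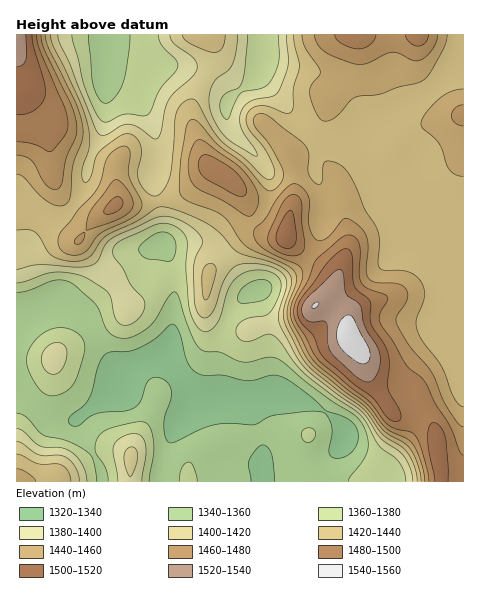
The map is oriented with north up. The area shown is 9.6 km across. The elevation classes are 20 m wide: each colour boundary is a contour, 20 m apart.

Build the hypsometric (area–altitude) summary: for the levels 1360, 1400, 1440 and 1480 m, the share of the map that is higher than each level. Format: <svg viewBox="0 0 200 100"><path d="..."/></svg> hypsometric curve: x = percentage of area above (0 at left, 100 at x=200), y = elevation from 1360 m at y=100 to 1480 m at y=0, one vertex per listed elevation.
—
<svg viewBox="0 0 200 100"><path d="M157 100l-40-33-55-34-39-33"/></svg>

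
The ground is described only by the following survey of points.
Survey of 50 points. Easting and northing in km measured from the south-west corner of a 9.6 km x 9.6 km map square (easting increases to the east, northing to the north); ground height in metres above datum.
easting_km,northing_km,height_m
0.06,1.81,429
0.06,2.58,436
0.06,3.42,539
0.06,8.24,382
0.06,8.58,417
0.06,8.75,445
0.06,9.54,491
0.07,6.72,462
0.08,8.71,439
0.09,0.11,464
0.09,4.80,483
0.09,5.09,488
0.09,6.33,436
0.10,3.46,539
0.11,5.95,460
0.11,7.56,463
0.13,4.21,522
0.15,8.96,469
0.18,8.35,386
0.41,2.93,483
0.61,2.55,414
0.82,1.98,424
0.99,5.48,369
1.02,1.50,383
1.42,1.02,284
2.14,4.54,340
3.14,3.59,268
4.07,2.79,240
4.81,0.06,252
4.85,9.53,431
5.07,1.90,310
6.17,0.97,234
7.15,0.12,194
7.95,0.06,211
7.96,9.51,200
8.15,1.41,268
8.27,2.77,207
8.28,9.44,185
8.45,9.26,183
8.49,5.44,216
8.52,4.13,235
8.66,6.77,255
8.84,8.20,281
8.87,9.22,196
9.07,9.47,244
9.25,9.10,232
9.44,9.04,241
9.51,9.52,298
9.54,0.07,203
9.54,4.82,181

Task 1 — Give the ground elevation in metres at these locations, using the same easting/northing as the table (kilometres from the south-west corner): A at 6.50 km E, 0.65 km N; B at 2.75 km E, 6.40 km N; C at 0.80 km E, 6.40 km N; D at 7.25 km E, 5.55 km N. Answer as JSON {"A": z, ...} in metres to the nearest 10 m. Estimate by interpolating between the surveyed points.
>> {"A": 210, "B": 350, "C": 410, "D": 220}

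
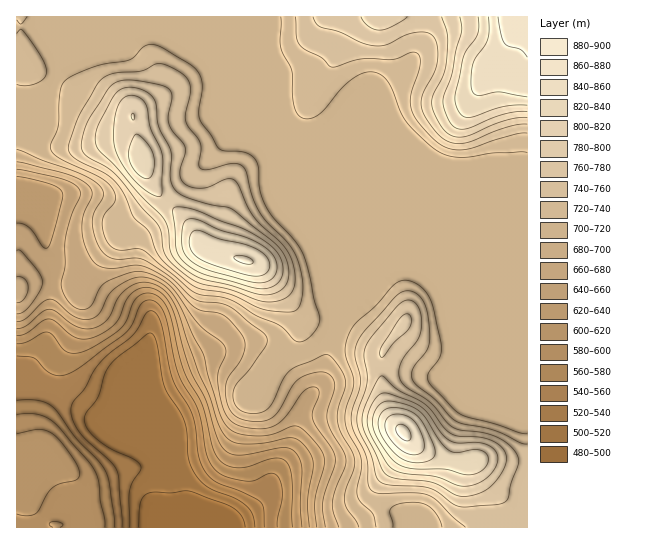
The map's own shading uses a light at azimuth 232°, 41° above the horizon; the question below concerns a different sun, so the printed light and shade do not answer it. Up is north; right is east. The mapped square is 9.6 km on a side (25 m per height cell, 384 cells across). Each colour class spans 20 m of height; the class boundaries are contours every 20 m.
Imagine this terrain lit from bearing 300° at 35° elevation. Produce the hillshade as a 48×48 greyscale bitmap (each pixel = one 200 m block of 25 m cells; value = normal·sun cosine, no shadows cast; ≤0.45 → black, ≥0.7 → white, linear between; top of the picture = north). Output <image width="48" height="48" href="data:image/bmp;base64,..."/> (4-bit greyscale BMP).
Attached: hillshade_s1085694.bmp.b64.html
<image width="48" height="48" href="data:image/bmp;base64,Qk32BAAAAAAAAHYAAAAoAAAAMAAAADAAAAABAAQAAAAAAIAEAAATCwAAEwsAABAAAAAAAAAAAAAAABEREQAiIiIAMzMzAERERABVVVUAZmZmAHd3dwCIiIgAmZmZAKqqqgC7u7sAzMzMAN3d3QDu7u4A////AHeIiHZCI2d3d3eKu7vNypmZh3eIh3d4h3d3iHZCI2d3d3eJqrvNy6mIdneIh2Z3d2Zmd3VDNFZmd3d4iazd3LqHZVZ4hlVmd3ZWZ2UzNGZmd3ZmZ5vd3cuoVERXdkNFZ4dmZmRERWZniIZmVovN3d3KdUNGdlMjVoh3ZlVVZnd4mpdlRXq7zM3cp1M1Z2QiRYiHZlVnd3eJq6hlRFiqu7zduWQ0eIZDRYiHZVZ3iIeJvLllQ0aJqrvNuXQ0eallZpmHVFZ4h3eJzcl1QyR5mrzdynQzabqHd5mGRFd3d3eJzdp1QyR5q83u2nQjWKqYiJmGVFZ3d3eJveyWQyNprN//24UzV4iIiJmHVUV3d3iKve2nUyJZvN//25dUV4h3d5iHZURnd4iavN3JdTJHrN7+uIdmd3d3d4iHZURXd4mrvM3LhkM1es3slmZmd3d3d4iHZUNGd4rMy7zLqFREaKzLdURWd3d3d3eIdTIkd4vMy6u7uXZUWKu6dEREZ3d3d1aIdjERRovdupmrqpdlaKzKdUREZ3d3dzRoh0IAFHvtuYiZmZh1V6zMlkM0Z3d3dxFHh1MQAmvtuIiIiIh2V5vNuVMkZ3d3dwAmh1MhAVvdqHiId3dmVoq924Qkd3d3dxAmh1MhAVrcllZ3ZVVVZ3is3aU1d3d3dzI2mFMhAUi7hUVmVDNEZ3eKzbdGd3d3d1RHmWQxATeadTNEQhEjZ3d4q6dnd3d3d3ZomXZCEkaIdURFQgATZ3d3iZh3d3d3d3d5qYdkNGiZhmZmUwAUd3d3eIh3d3d3d3Z5qZl1RYq7mHiIdCE1d3d3d3d3d3d3d2Z6qqqXVpzduIiYdUNWd3d3d3d3d3d3d3d6uquod5vduYiYZVVnd3d3d3d3d3d3d4eJu7y5iJrMqIiHVWd3d3d3d3d3d3d3d4d5vMy6mZmqmIh1RWd3d3d3d3d3d3d3d3d4q8y7qYiIiJhkRXd3d3d3d3d3d3d3d3d3iau7qXZniZlkRnd3d3d3d3d3d3d3d2ZmZ4iaqGM1ial0Rnd3d3d3d3d3d3d3d2VVVmeKqFIkaKqGVnd3d3d3d3d3d3d3d2Z3d3eKqFMzRomXZnd3d3d3d3d3ZlZnd3iJqpmaqFRFVWiYd3d3d3d3d3eHZDNFZoiZu7qqmFRWZWeIh3d3d3d3d4iYdCEkVYiJrMuqlkRWZmd3d3d2d3d3eImahjESM4iIm8zLljNFVnd3d4iGVnd3iaqqqFMiIniImrzcpkRENXd3d4mHVWd3iau7qXVDM3d4iazduGZlNGd3d4mYZFd4iavMyodmZnd4iavMuYh2RWd3d4mYdUVniZvN3Kh3d3d3iZq7qpmHZnd3d4mZh1RWeIq93bh3iHd3eJmqqqmHd3d3eImIh2VWZ3is3cqHeHd3d4iJmph3h3d3eJmHd3ZlVWebzcuYeHd3d3d4iZh4d3d3eJqYd3d2VFaKvMy5d3d3d3d3eIh3d3d3eKqod3h3VFV5qru5d3d3d3d3d3d3d3d3eKqph3iHZVVomqu6dw=="/>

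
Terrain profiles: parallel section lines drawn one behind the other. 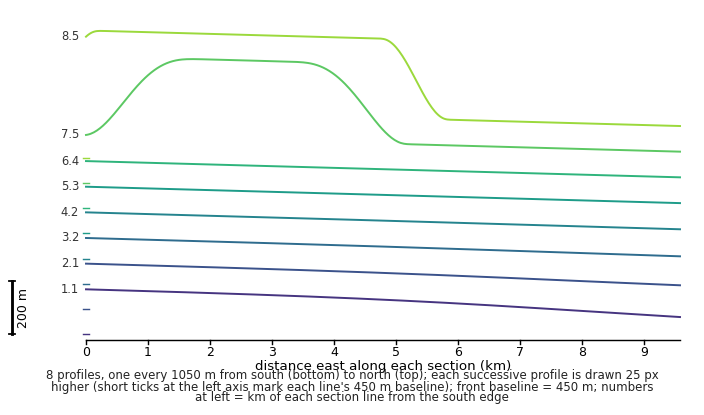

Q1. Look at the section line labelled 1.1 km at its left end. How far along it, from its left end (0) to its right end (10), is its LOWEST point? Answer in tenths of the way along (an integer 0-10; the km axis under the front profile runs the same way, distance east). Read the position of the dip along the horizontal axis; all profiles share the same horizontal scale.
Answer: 10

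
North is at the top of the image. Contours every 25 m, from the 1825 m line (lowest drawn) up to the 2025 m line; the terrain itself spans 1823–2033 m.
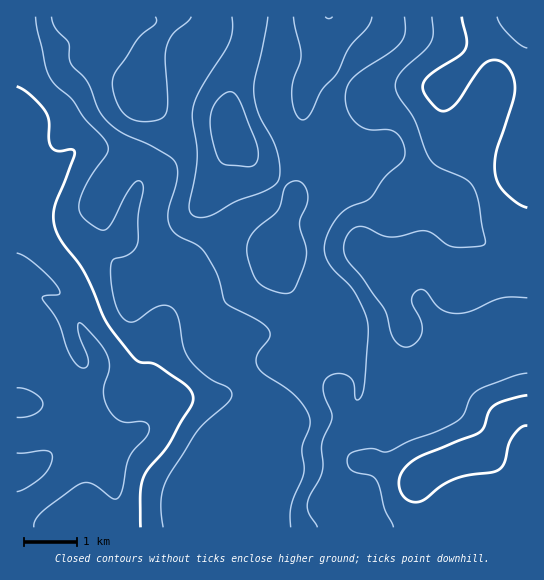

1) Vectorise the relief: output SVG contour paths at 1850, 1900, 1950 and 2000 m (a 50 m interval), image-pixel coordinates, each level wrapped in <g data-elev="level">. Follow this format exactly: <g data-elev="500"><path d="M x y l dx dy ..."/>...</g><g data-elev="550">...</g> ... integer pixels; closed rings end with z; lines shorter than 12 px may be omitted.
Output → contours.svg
<g data-elev="1850"><path d="M17 417l9 0 9-3 6-5 2-6-3-5-6-5-9-4-8-1"/><path d="M17 253l8 4 13 9 14 13 7 10 0 5-13 1-4 3 16 23 9 28 8 14 8 5 3-1 2-4-1-8-9-22 0-7 1-3 10 8 16 19 4 9 0 7-5 20 0 9 2 10 5 8 6 6 6 3 22 0 3 3 1 4-3 8-12 13-5 8-7 32-4 8-5 1-22-16-9 0-8 5-31 23-7 8-2 8"/></g><g data-elev="1900"><path d="M36 17l9 48 5 13 6 8 16 13 12 19 18 19 6 9-1 8-16 21-9 19-3 12 2 9 16 13 5 2 4-1 6-7 13-25 8-12 5-4 3 0 2 4 0 6-5 24 0 24-1 7-8 8-15 5-3 6 1 24 6 22 7 9 6 2 6-1 21-15 7-1 6 2 7 10 5 29 6 13 17 17 21 11 5 6 0 4-4 5-22 20-9 10-30 46-4 11-2 10 2 28"/></g><g data-elev="1950"><path d="M279 293l10 0 5-3 9-20 3-12 0-11-7-24 8-18 1-10-3-9-7-5-7 1-5 4-8 24-24 21-5 7-2 7 1 14 8 20 9 8z"/><path d="M155 17l2 4-1 2-18 16-22 32-3 8 1 14 6 16 9 8 10 4 18-1 5-2 4-4 2-12-3-41 1-14 7-13 14-12 4-5"/><path d="M232 17l0 13-3 12-29 48-7 19-1 10 5 26 0 13-8 49 2 7 7 3 13-2 26-14 28-10 10-6 4-6 1-12-3-16-5-12-13-25-5-21 1-14 7-29 6-33"/><path d="M293 17l8 38-1 8-7 20-1 16 5 16 2 4 4 1 7-6 11-23 16-17 11-25 19-22 5-10"/><path d="M404 17l1 16-4 10-11 9-34 23-7 8-3 10 1 16 8 13 12 7 20 1 8 2 8 10 2 12-3 8-17 15-15 21-21 10-10 7-8 12-6 15-1 9 3 8 6 10 16 16 7 10 10 22 2 16-4 53-2 9-3 4-2 1-2-2-2-16-2-4-5-3-7-2-6 1-6 4-3 5 0 11 7 17 1 7-10 25 1 22-1 8-12 22-3 10 2 8 8 14"/></g><g data-elev="2000"><path d="M527 395l-22 6-11 5-5 6-6 16-5 5-55 22-12 7-7 7-4 8-1 8 2 8 8 8 10 1 7-4 16-13 12-6 13-4 24-3 7-2 6-7 5-18 4-8 8-9 6-2"/><path d="M462 17l5 22-1 10-7 7-31 21-5 6 0 8 5 8 9 9 4 3 5 0 11-9 20-29 8-10 5-2 7-1 5 2 5 4 7 12 1 15-19 58-1 22 3 10 7 9 13 12 9 4"/></g>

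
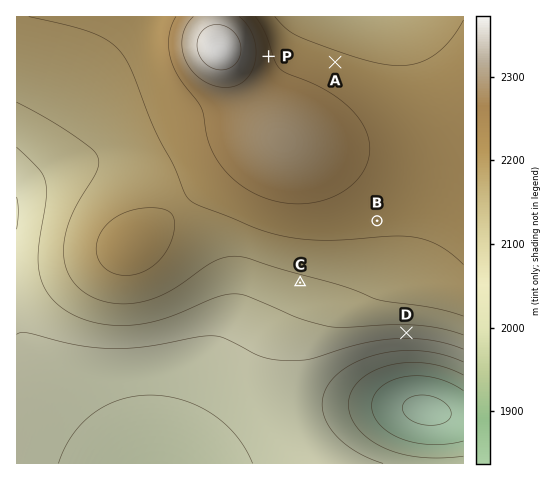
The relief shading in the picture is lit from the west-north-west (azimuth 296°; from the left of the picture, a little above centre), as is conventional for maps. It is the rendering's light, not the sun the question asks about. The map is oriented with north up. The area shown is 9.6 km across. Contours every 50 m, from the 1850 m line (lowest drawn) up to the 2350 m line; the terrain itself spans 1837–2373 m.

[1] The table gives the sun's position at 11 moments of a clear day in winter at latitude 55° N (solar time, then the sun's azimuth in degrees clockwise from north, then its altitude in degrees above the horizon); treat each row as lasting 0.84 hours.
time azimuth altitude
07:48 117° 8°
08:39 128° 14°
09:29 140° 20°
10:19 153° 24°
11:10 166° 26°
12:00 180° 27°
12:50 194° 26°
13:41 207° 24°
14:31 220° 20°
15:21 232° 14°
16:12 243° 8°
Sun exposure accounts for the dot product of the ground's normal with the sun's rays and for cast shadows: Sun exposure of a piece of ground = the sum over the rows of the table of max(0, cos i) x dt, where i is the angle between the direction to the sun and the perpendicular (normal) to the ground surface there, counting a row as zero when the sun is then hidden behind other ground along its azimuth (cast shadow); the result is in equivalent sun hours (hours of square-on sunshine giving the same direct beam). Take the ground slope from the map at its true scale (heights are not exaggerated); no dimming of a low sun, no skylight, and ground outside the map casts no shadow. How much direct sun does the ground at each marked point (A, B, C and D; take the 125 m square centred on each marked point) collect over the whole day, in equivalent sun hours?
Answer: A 2.7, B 3.2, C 3.4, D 4.1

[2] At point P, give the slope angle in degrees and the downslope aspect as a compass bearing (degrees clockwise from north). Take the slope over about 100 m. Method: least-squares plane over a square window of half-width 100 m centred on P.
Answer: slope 7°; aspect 80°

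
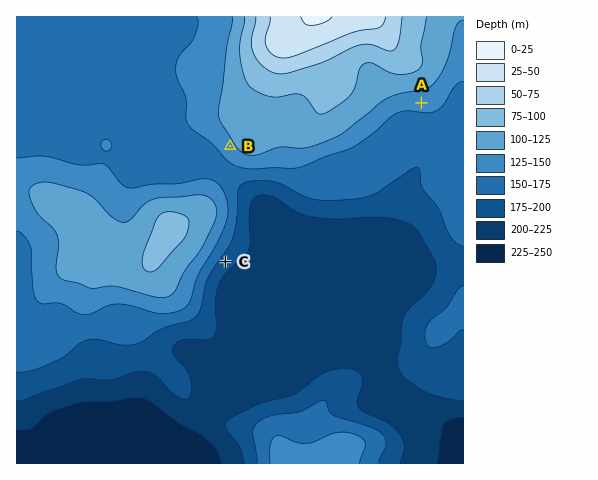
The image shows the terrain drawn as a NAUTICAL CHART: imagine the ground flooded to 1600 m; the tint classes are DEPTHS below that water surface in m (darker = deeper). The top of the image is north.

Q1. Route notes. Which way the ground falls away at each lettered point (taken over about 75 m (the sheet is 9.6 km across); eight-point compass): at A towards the S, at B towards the SW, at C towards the SE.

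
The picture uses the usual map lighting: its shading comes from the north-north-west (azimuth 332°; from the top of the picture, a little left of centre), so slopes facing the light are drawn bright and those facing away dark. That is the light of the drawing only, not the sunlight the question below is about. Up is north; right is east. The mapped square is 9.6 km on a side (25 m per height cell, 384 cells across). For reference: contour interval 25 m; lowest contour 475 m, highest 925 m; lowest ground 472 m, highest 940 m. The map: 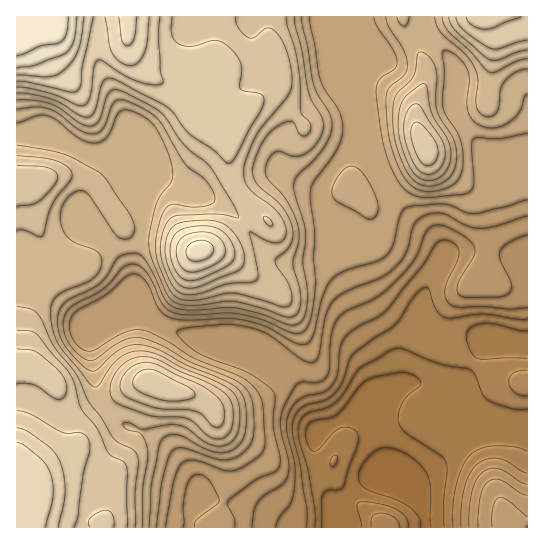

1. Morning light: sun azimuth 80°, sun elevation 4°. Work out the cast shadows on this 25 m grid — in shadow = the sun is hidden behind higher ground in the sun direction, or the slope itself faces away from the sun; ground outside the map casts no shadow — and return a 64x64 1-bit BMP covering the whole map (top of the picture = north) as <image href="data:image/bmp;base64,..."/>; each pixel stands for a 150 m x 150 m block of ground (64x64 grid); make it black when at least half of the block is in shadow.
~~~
<image width="64" height="64" href="data:image/bmp;base64,Qk0+AgAAAAAAAD4AAAAoAAAAQAAAAEAAAAABAAEAAAAAAAACAAATCwAAEwsAAAIAAAAAAAAA////AAAAAAAAAAAAAPh/4AAAAAAAcP/gAAAAAABg/+AAAAAAAAH/4AAAAAAAAP/gAAAAAAAAf+AAAAAAAAA/wAAAAYAAAA/AAAAHgAAAAIAAAA+AAgAAAAAAH4AAAAAAAAA/gAAAAAAAAB8AAAAAAAAADwAAAAAAAAMAAAAAAAAAH4AAAAAAAAB/AAAAAAAAAH4AAAAAAAAAfgAAAAAAAAB+AAAAAAAAAHwAAAAAAAAAeAAA4AAAAAA4AAPgAAAAABAAH+AAAAAAAAH/4AAAAAAAAf/AAAAAAD/4/8AAAAAA//g/gAAcAAD/+AgAAD4AAP/4AAAAPgAA//gAAAAfAAB/+AAAAA8AAH/8AAAABwAAf/wAAAAHgAA//AAAAAOAAD/4AAAAA4AAH/gCAAAHgAA78AYAAAcAADHwDAAABwAAcOAIAAAGAADgYPAAAAAAAMBD4AABwAAAAAfgAB/gAAAAD8AB/+AAAAA/wAP/4AAAAH/AA//gAAAA/4AD/+AAAAP+AAH/4AABh/wAAf/AAB+H/AAA/8AA/4/4AAD/wMD/D/AAAP+DwP8P8AAAf4PA/g/AAAA/g8D8D4AAAB+DwOAeAAAAH8PAABwAAAAP4+AAPAAAAA/n4AA4AAAAD8/gADgAAAAf3+AAOAAAAH//4AA4AAAAP//AADgAAAA//4AAOAAAAB8/gA=="/>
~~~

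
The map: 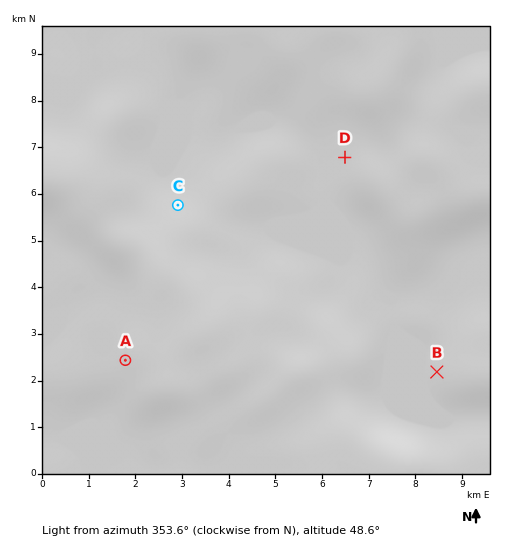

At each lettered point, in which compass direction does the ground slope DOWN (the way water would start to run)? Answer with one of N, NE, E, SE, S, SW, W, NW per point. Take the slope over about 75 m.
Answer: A W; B W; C N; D W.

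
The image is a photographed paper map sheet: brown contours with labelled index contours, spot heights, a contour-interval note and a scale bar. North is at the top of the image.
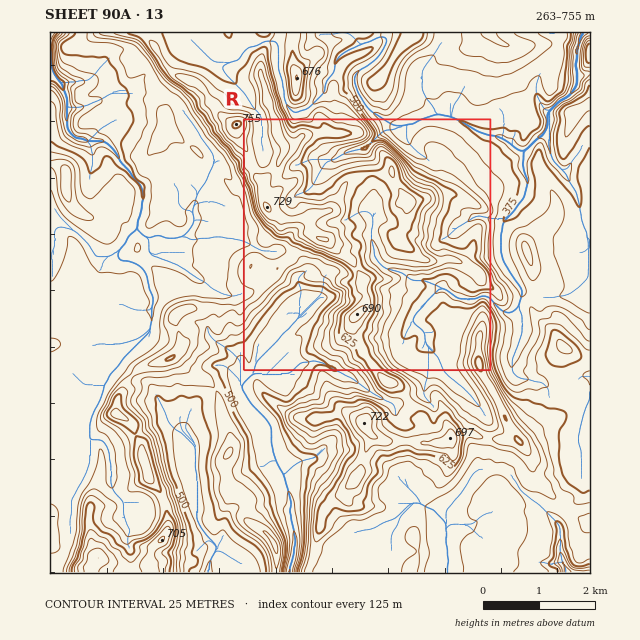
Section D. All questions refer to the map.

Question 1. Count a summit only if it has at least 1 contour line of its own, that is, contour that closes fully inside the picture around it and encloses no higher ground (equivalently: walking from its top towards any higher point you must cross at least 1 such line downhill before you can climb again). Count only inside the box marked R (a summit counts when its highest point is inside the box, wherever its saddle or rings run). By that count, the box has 6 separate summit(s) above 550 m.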